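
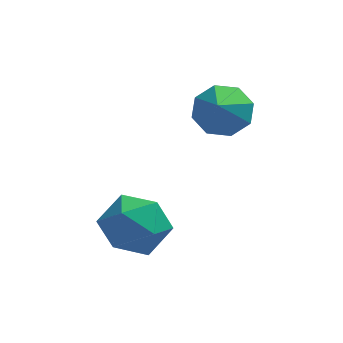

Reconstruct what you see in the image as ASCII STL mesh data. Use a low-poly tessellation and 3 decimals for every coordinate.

solid 
facet normal -0.206 0.956 0.208
outer loop
vertex -4.477 -0.081 -0.006
vertex -4.296 -0.289 1.128
vertex -3.41 0.05 0.448
endloop
endfacet
facet normal 0.079 0.893 -0.443
outer loop
vertex -4.477 -0.081 -0.006
vertex -3.41 0.05 0.448
vertex -3.542 -0.456 -0.595
endloop
endfacet
facet normal -0.336 0.456 -0.824
outer loop
vertex -4.477 -0.081 -0.006
vertex -3.542 -0.456 -0.595
vertex -4.51 -1.107 -0.56
endloop
endfacet
facet normal -0.878 0.249 -0.408
outer loop
vertex -4.477 -0.081 -0.006
vertex -4.51 -1.107 -0.56
vertex -4.976 -1.004 0.505
endloop
endfacet
facet normal -0.797 0.558 0.230
outer loop
vertex -4.477 -0.081 -0.006
vertex -4.976 -1.004 0.505
vertex -4.296 -0.289 1.128
endloop
endfacet
facet normal 0.720 0.584 -0.375
outer loop
vertex -3.542 -0.456 -0.595
vertex -3.41 0.05 0.448
vertex -2.784 -0.896 0.175
endloop
endfacet
facet normal 0.258 0.687 0.679
outer loop
vertex -3.41 0.05 0.448
vertex -4.296 -0.289 1.128
vertex -3.25 -0.793 1.24
endloop
endfacet
facet normal -0.699 0.044 0.713
outer loop
vertex -4.296 -0.289 1.128
vertex -4.976 -1.004 0.505
vertex -4.218 -1.444 1.275
endloop
endfacet
facet normal -0.830 -0.457 -0.319
outer loop
vertex -4.976 -1.004 0.505
vertex -4.51 -1.107 -0.56
vertex -4.35 -1.95 0.232
endloop
endfacet
facet normal 0.047 -0.123 -0.991
outer loop
vertex -4.51 -1.107 -0.56
vertex -3.542 -0.456 -0.595
vertex -3.464 -1.611 -0.448
endloop
endfacet
facet normal 0.878 -0.249 0.408
outer loop
vertex -3.283 -1.819 0.686
vertex -2.784 -0.896 0.175
vertex -3.25 -0.793 1.24
endloop
endfacet
facet normal 0.336 -0.456 0.824
outer loop
vertex -3.283 -1.819 0.686
vertex -3.25 -0.793 1.24
vertex -4.218 -1.444 1.275
endloop
endfacet
facet normal -0.079 -0.893 0.443
outer loop
vertex -3.283 -1.819 0.686
vertex -4.218 -1.444 1.275
vertex -4.35 -1.95 0.232
endloop
endfacet
facet normal 0.206 -0.956 -0.208
outer loop
vertex -3.283 -1.819 0.686
vertex -4.35 -1.95 0.232
vertex -3.464 -1.611 -0.448
endloop
endfacet
facet normal 0.797 -0.558 -0.230
outer loop
vertex -3.283 -1.819 0.686
vertex -3.464 -1.611 -0.448
vertex -2.784 -0.896 0.175
endloop
endfacet
facet normal 0.830 0.457 0.319
outer loop
vertex -3.25 -0.793 1.24
vertex -2.784 -0.896 0.175
vertex -3.41 0.05 0.448
endloop
endfacet
facet normal -0.047 0.123 0.991
outer loop
vertex -4.218 -1.444 1.275
vertex -3.25 -0.793 1.24
vertex -4.296 -0.289 1.128
endloop
endfacet
facet normal -0.720 -0.584 0.375
outer loop
vertex -4.35 -1.95 0.232
vertex -4.218 -1.444 1.275
vertex -4.976 -1.004 0.505
endloop
endfacet
facet normal -0.258 -0.687 -0.679
outer loop
vertex -3.464 -1.611 -0.448
vertex -4.35 -1.95 0.232
vertex -4.51 -1.107 -0.56
endloop
endfacet
facet normal 0.699 -0.044 -0.713
outer loop
vertex -2.784 -0.896 0.175
vertex -3.464 -1.611 -0.448
vertex -3.542 -0.456 -0.595
endloop
endfacet
facet normal 0.078 0.739 -0.669
outer loop
vertex -0.529 2.322 3.287
vertex -1.439 2.199 3.045
vertex -0.98 2.73 3.685
endloop
endfacet
facet normal 0.668 0.012 0.744
outer loop
vertex -0.529 2.322 3.287
vertex -0.98 2.73 3.685
vertex -1.581 0.861 4.255
endloop
endfacet
facet normal 0.078 0.739 -0.669
outer loop
vertex -0.98 2.73 3.685
vertex -1.439 2.199 3.045
vertex -1.7 2.827 3.708
endloop
endfacet
facet normal 0.067 0.271 0.960
outer loop
vertex -0.98 2.73 3.685
vertex -1.7 2.827 3.708
vertex -1.581 0.861 4.255
endloop
endfacet
facet normal 0.079 0.739 -0.669
outer loop
vertex -1.7 2.827 3.708
vertex -1.439 2.199 3.045
vertex -2.267 2.556 3.342
endloop
endfacet
facet normal -0.593 0.182 0.784
outer loop
vertex -1.7 2.827 3.708
vertex -2.267 2.556 3.342
vertex -1.581 0.861 4.255
endloop
endfacet
facet normal 0.079 0.739 -0.669
outer loop
vertex -2.267 2.556 3.342
vertex -1.439 2.199 3.045
vertex -2.349 2.076 2.802
endloop
endfacet
facet normal -0.926 -0.202 0.320
outer loop
vertex -2.267 2.556 3.342
vertex -2.349 2.076 2.802
vertex -1.581 0.861 4.255
endloop
endfacet
facet normal 0.079 0.739 -0.669
outer loop
vertex -2.349 2.076 2.802
vertex -1.439 2.199 3.045
vertex -1.898 1.668 2.404
endloop
endfacet
facet normal -0.736 -0.657 -0.160
outer loop
vertex -2.349 2.076 2.802
vertex -1.898 1.668 2.404
vertex -1.581 0.861 4.255
endloop
endfacet
facet normal 0.078 0.739 -0.669
outer loop
vertex -1.898 1.668 2.404
vertex -1.439 2.199 3.045
vertex -1.178 1.571 2.381
endloop
endfacet
facet normal -0.135 -0.917 -0.376
outer loop
vertex -1.898 1.668 2.404
vertex -1.178 1.571 2.381
vertex -1.581 0.861 4.255
endloop
endfacet
facet normal 0.078 0.739 -0.669
outer loop
vertex -1.178 1.571 2.381
vertex -1.439 2.199 3.045
vertex -0.611 1.842 2.747
endloop
endfacet
facet normal 0.525 -0.827 -0.201
outer loop
vertex -1.178 1.571 2.381
vertex -0.611 1.842 2.747
vertex -1.581 0.861 4.255
endloop
endfacet
facet normal 0.078 0.739 -0.669
outer loop
vertex -0.611 1.842 2.747
vertex -1.439 2.199 3.045
vertex -0.529 2.322 3.287
endloop
endfacet
facet normal 0.857 -0.443 0.263
outer loop
vertex -0.611 1.842 2.747
vertex -0.529 2.322 3.287
vertex -1.581 0.861 4.255
endloop
endfacet

endsolid


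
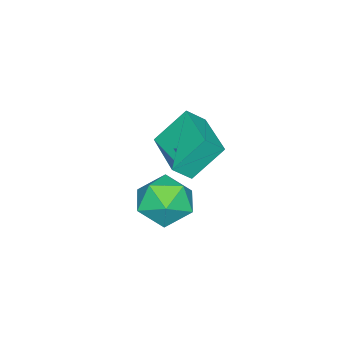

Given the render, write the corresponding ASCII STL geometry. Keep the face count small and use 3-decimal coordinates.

solid 
facet normal -0.499 0.455 0.738
outer loop
vertex -0.672 -3.108 0.763
vertex 0.48 -1.804 0.739
vertex -1.119 -2.723 0.223
endloop
endfacet
facet normal -0.662 -0.750 0.013
outer loop
vertex -0.4 -3.376 -0.839
vertex -0.672 -3.108 0.763
vertex -1.119 -2.723 0.223
endloop
endfacet
facet normal -0.499 0.453 0.739
outer loop
vertex -1.119 -2.723 0.223
vertex 0.48 -1.804 0.739
vertex 0.033 -1.418 0.2
endloop
endfacet
facet normal -0.559 0.482 -0.675
outer loop
vertex 0.033 -1.418 0.2
vertex -0.4 -3.376 -0.839
vertex -1.119 -2.723 0.223
endloop
endfacet
facet normal 0.559 -0.482 0.675
outer loop
vertex -0.672 -3.108 0.763
vertex 1.199 -2.457 -0.323
vertex 0.48 -1.804 0.739
endloop
endfacet
facet normal -0.662 -0.749 0.013
outer loop
vertex 0.047 -3.762 -0.3
vertex -0.672 -3.108 0.763
vertex -0.4 -3.376 -0.839
endloop
endfacet
facet normal 0.559 -0.482 0.675
outer loop
vertex 0.047 -3.762 -0.3
vertex 1.199 -2.457 -0.323
vertex -0.672 -3.108 0.763
endloop
endfacet
facet normal 0.662 0.749 -0.012
outer loop
vertex 0.48 -1.804 0.739
vertex 1.199 -2.457 -0.323
vertex 0.033 -1.418 0.2
endloop
endfacet
facet normal -0.559 0.482 -0.675
outer loop
vertex 0.752 -2.072 -0.863
vertex -0.4 -3.376 -0.839
vertex 0.033 -1.418 0.2
endloop
endfacet
facet normal 0.662 0.750 -0.013
outer loop
vertex 0.033 -1.418 0.2
vertex 1.199 -2.457 -0.323
vertex 0.752 -2.072 -0.863
endloop
endfacet
facet normal 0.498 -0.454 -0.739
outer loop
vertex 0.752 -2.072 -0.863
vertex 0.047 -3.762 -0.3
vertex -0.4 -3.376 -0.839
endloop
endfacet
facet normal 0.500 -0.454 -0.738
outer loop
vertex 1.199 -2.457 -0.323
vertex 0.047 -3.762 -0.3
vertex 0.752 -2.072 -0.863
endloop
endfacet
facet normal -0.974 -0.184 0.131
outer loop
vertex 1.993 -1.339 -0.205
vertex 2.102 -2.179 -0.576
vertex 2.202 -2.06 0.336
endloop
endfacet
facet normal -0.730 0.262 0.631
outer loop
vertex 1.993 -1.339 -0.205
vertex 2.202 -2.06 0.336
vertex 2.615 -1.243 0.474
endloop
endfacet
facet normal -0.460 0.834 0.304
outer loop
vertex 1.993 -1.339 -0.205
vertex 2.615 -1.243 0.474
vertex 2.769 -0.857 -0.353
endloop
endfacet
facet normal -0.537 0.742 -0.400
outer loop
vertex 1.993 -1.339 -0.205
vertex 2.769 -0.857 -0.353
vertex 2.452 -1.436 -1.002
endloop
endfacet
facet normal -0.855 0.113 -0.506
outer loop
vertex 1.993 -1.339 -0.205
vertex 2.452 -1.436 -1.002
vertex 2.102 -2.179 -0.576
endloop
endfacet
facet normal -0.198 -0.065 0.978
outer loop
vertex 2.615 -1.243 0.474
vertex 2.202 -2.06 0.336
vertex 3.108 -2.024 0.522
endloop
endfacet
facet normal -0.594 -0.787 0.168
outer loop
vertex 2.202 -2.06 0.336
vertex 2.102 -2.179 -0.576
vertex 2.791 -2.603 -0.127
endloop
endfacet
facet normal -0.401 -0.306 -0.863
outer loop
vertex 2.102 -2.179 -0.576
vertex 2.452 -1.436 -1.002
vertex 2.945 -2.217 -0.954
endloop
endfacet
facet normal 0.114 0.713 -0.692
outer loop
vertex 2.452 -1.436 -1.002
vertex 2.769 -0.857 -0.353
vertex 3.358 -1.4 -0.816
endloop
endfacet
facet normal 0.239 0.862 0.447
outer loop
vertex 2.769 -0.857 -0.353
vertex 2.615 -1.243 0.474
vertex 3.458 -1.281 0.096
endloop
endfacet
facet normal 0.537 -0.742 0.400
outer loop
vertex 3.567 -2.121 -0.275
vertex 3.108 -2.024 0.522
vertex 2.791 -2.603 -0.127
endloop
endfacet
facet normal 0.460 -0.834 -0.304
outer loop
vertex 3.567 -2.121 -0.275
vertex 2.791 -2.603 -0.127
vertex 2.945 -2.217 -0.954
endloop
endfacet
facet normal 0.730 -0.262 -0.631
outer loop
vertex 3.567 -2.121 -0.275
vertex 2.945 -2.217 -0.954
vertex 3.358 -1.4 -0.816
endloop
endfacet
facet normal 0.974 0.184 -0.131
outer loop
vertex 3.567 -2.121 -0.275
vertex 3.358 -1.4 -0.816
vertex 3.458 -1.281 0.096
endloop
endfacet
facet normal 0.855 -0.113 0.506
outer loop
vertex 3.567 -2.121 -0.275
vertex 3.458 -1.281 0.096
vertex 3.108 -2.024 0.522
endloop
endfacet
facet normal -0.114 -0.713 0.692
outer loop
vertex 2.791 -2.603 -0.127
vertex 3.108 -2.024 0.522
vertex 2.202 -2.06 0.336
endloop
endfacet
facet normal -0.239 -0.862 -0.447
outer loop
vertex 2.945 -2.217 -0.954
vertex 2.791 -2.603 -0.127
vertex 2.102 -2.179 -0.576
endloop
endfacet
facet normal 0.198 0.065 -0.978
outer loop
vertex 3.358 -1.4 -0.816
vertex 2.945 -2.217 -0.954
vertex 2.452 -1.436 -1.002
endloop
endfacet
facet normal 0.594 0.787 -0.168
outer loop
vertex 3.458 -1.281 0.096
vertex 3.358 -1.4 -0.816
vertex 2.769 -0.857 -0.353
endloop
endfacet
facet normal 0.401 0.306 0.863
outer loop
vertex 3.108 -2.024 0.522
vertex 3.458 -1.281 0.096
vertex 2.615 -1.243 0.474
endloop
endfacet

endsolid


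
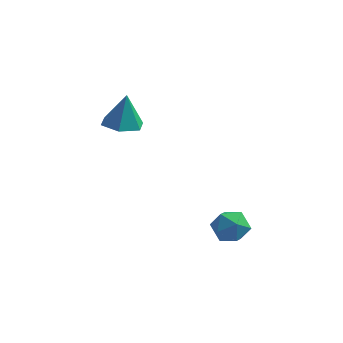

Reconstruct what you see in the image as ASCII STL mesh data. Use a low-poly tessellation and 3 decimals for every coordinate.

solid 
facet normal -0.083 -0.199 -0.977
outer loop
vertex -3.039 3.076 1.725
vertex -3.809 2.514 1.905
vertex -3.93 3.459 1.723
endloop
endfacet
facet normal 0.382 0.891 0.247
outer loop
vertex -3.039 3.076 1.725
vertex -3.93 3.459 1.723
vertex -3.671 2.846 3.535
endloop
endfacet
facet normal -0.082 -0.199 -0.977
outer loop
vertex -3.93 3.459 1.723
vertex -3.809 2.514 1.905
vertex -4.7 2.898 1.902
endloop
endfacet
facet normal -0.501 0.796 0.341
outer loop
vertex -3.93 3.459 1.723
vertex -4.7 2.898 1.902
vertex -3.671 2.846 3.535
endloop
endfacet
facet normal -0.082 -0.199 -0.977
outer loop
vertex -4.7 2.898 1.902
vertex -3.809 2.514 1.905
vertex -4.579 1.953 2.084
endloop
endfacet
facet normal -0.846 -0.006 0.533
outer loop
vertex -4.7 2.898 1.902
vertex -4.579 1.953 2.084
vertex -3.671 2.846 3.535
endloop
endfacet
facet normal -0.082 -0.199 -0.977
outer loop
vertex -4.579 1.953 2.084
vertex -3.809 2.514 1.905
vertex -3.688 1.569 2.087
endloop
endfacet
facet normal -0.309 -0.712 0.631
outer loop
vertex -4.579 1.953 2.084
vertex -3.688 1.569 2.087
vertex -3.671 2.846 3.535
endloop
endfacet
facet normal -0.083 -0.199 -0.977
outer loop
vertex -3.688 1.569 2.087
vertex -3.809 2.514 1.905
vertex -2.918 2.131 1.907
endloop
endfacet
facet normal 0.576 -0.617 0.537
outer loop
vertex -3.688 1.569 2.087
vertex -2.918 2.131 1.907
vertex -3.671 2.846 3.535
endloop
endfacet
facet normal -0.083 -0.199 -0.977
outer loop
vertex -2.918 2.131 1.907
vertex -3.809 2.514 1.905
vertex -3.039 3.076 1.725
endloop
endfacet
facet normal 0.920 0.184 0.345
outer loop
vertex -2.918 2.131 1.907
vertex -3.039 3.076 1.725
vertex -3.671 2.846 3.535
endloop
endfacet
facet normal -0.818 0.302 0.490
outer loop
vertex 1.067 0.919 -1.765
vertex 0.601 0.191 -2.094
vertex 1.057 0.124 -1.292
endloop
endfacet
facet normal -0.225 0.500 0.836
outer loop
vertex 1.067 0.919 -1.765
vertex 1.057 0.124 -1.292
vertex 1.843 0.607 -1.369
endloop
endfacet
facet normal 0.163 0.905 0.394
outer loop
vertex 1.067 0.919 -1.765
vertex 1.843 0.607 -1.369
vertex 1.872 0.972 -2.219
endloop
endfacet
facet normal -0.189 0.956 -0.224
outer loop
vertex 1.067 0.919 -1.765
vertex 1.872 0.972 -2.219
vertex 1.104 0.715 -2.667
endloop
endfacet
facet normal -0.795 0.583 -0.165
outer loop
vertex 1.067 0.919 -1.765
vertex 1.104 0.715 -2.667
vertex 0.601 0.191 -2.094
endloop
endfacet
facet normal 0.150 -0.088 0.985
outer loop
vertex 1.843 0.607 -1.369
vertex 1.057 0.124 -1.292
vertex 1.856 -0.315 -1.453
endloop
endfacet
facet normal -0.808 -0.408 0.425
outer loop
vertex 1.057 0.124 -1.292
vertex 0.601 0.191 -2.094
vertex 1.088 -0.572 -1.901
endloop
endfacet
facet normal -0.772 0.047 -0.634
outer loop
vertex 0.601 0.191 -2.094
vertex 1.104 0.715 -2.667
vertex 1.117 -0.207 -2.751
endloop
endfacet
facet normal 0.209 0.649 -0.731
outer loop
vertex 1.104 0.715 -2.667
vertex 1.872 0.972 -2.219
vertex 1.903 0.276 -2.828
endloop
endfacet
facet normal 0.779 0.566 0.269
outer loop
vertex 1.872 0.972 -2.219
vertex 1.843 0.607 -1.369
vertex 2.359 0.209 -2.026
endloop
endfacet
facet normal 0.189 -0.956 0.224
outer loop
vertex 1.893 -0.519 -2.355
vertex 1.856 -0.315 -1.453
vertex 1.088 -0.572 -1.901
endloop
endfacet
facet normal -0.163 -0.905 -0.394
outer loop
vertex 1.893 -0.519 -2.355
vertex 1.088 -0.572 -1.901
vertex 1.117 -0.207 -2.751
endloop
endfacet
facet normal 0.225 -0.500 -0.836
outer loop
vertex 1.893 -0.519 -2.355
vertex 1.117 -0.207 -2.751
vertex 1.903 0.276 -2.828
endloop
endfacet
facet normal 0.818 -0.302 -0.490
outer loop
vertex 1.893 -0.519 -2.355
vertex 1.903 0.276 -2.828
vertex 2.359 0.209 -2.026
endloop
endfacet
facet normal 0.795 -0.583 0.165
outer loop
vertex 1.893 -0.519 -2.355
vertex 2.359 0.209 -2.026
vertex 1.856 -0.315 -1.453
endloop
endfacet
facet normal -0.209 -0.649 0.731
outer loop
vertex 1.088 -0.572 -1.901
vertex 1.856 -0.315 -1.453
vertex 1.057 0.124 -1.292
endloop
endfacet
facet normal -0.779 -0.566 -0.269
outer loop
vertex 1.117 -0.207 -2.751
vertex 1.088 -0.572 -1.901
vertex 0.601 0.191 -2.094
endloop
endfacet
facet normal -0.150 0.088 -0.985
outer loop
vertex 1.903 0.276 -2.828
vertex 1.117 -0.207 -2.751
vertex 1.104 0.715 -2.667
endloop
endfacet
facet normal 0.808 0.408 -0.425
outer loop
vertex 2.359 0.209 -2.026
vertex 1.903 0.276 -2.828
vertex 1.872 0.972 -2.219
endloop
endfacet
facet normal 0.772 -0.047 0.634
outer loop
vertex 1.856 -0.315 -1.453
vertex 2.359 0.209 -2.026
vertex 1.843 0.607 -1.369
endloop
endfacet

endsolid


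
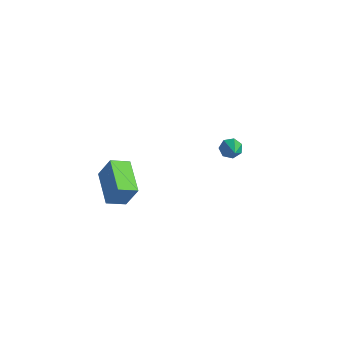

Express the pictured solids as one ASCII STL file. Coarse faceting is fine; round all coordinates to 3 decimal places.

solid 
facet normal -0.780 0.299 -0.550
outer loop
vertex 3.051 3.599 -0.254
vertex 2.681 3.657 0.302
vertex 3.066 4.119 0.007
endloop
endfacet
facet normal 0.830 0.231 -0.507
outer loop
vertex 3.051 3.599 -0.254
vertex 3.066 4.119 0.007
vertex 4.179 3.083 1.358
endloop
endfacet
facet normal -0.780 0.299 -0.550
outer loop
vertex 3.066 4.119 0.007
vertex 2.681 3.657 0.302
vertex 2.791 4.29 0.49
endloop
endfacet
facet normal 0.625 0.777 0.081
outer loop
vertex 3.066 4.119 0.007
vertex 2.791 4.29 0.49
vertex 4.179 3.083 1.358
endloop
endfacet
facet normal -0.780 0.299 -0.550
outer loop
vertex 2.791 4.29 0.49
vertex 2.681 3.657 0.302
vertex 2.433 3.984 0.831
endloop
endfacet
facet normal 0.125 0.670 0.732
outer loop
vertex 2.791 4.29 0.49
vertex 2.433 3.984 0.831
vertex 4.179 3.083 1.358
endloop
endfacet
facet normal -0.780 0.298 -0.550
outer loop
vertex 2.433 3.984 0.831
vertex 2.681 3.657 0.302
vertex 2.262 3.432 0.774
endloop
endfacet
facet normal -0.293 -0.008 0.956
outer loop
vertex 2.433 3.984 0.831
vertex 2.262 3.432 0.774
vertex 4.179 3.083 1.358
endloop
endfacet
facet normal -0.780 0.298 -0.551
outer loop
vertex 2.262 3.432 0.774
vertex 2.681 3.657 0.302
vertex 2.407 3.048 0.361
endloop
endfacet
facet normal -0.314 -0.748 0.585
outer loop
vertex 2.262 3.432 0.774
vertex 2.407 3.048 0.361
vertex 4.179 3.083 1.358
endloop
endfacet
facet normal -0.780 0.298 -0.550
outer loop
vertex 2.407 3.048 0.361
vertex 2.681 3.657 0.302
vertex 2.758 3.123 -0.096
endloop
endfacet
facet normal 0.078 -0.992 -0.103
outer loop
vertex 2.407 3.048 0.361
vertex 2.758 3.123 -0.096
vertex 4.179 3.083 1.358
endloop
endfacet
facet normal -0.780 0.298 -0.550
outer loop
vertex 2.758 3.123 -0.096
vertex 2.681 3.657 0.302
vertex 3.051 3.599 -0.254
endloop
endfacet
facet normal 0.587 -0.556 -0.589
outer loop
vertex 2.758 3.123 -0.096
vertex 3.051 3.599 -0.254
vertex 4.179 3.083 1.358
endloop
endfacet
facet normal -0.939 0.239 0.248
outer loop
vertex 2.793 -3.647 2.505
vertex 2.952 -2.564 2.065
vertex 2.299 -4.141 1.11
endloop
endfacet
facet normal -0.135 -0.918 0.373
outer loop
vertex 4.328 -4.656 0.575
vertex 2.793 -3.647 2.505
vertex 2.299 -4.141 1.11
endloop
endfacet
facet normal -0.939 0.239 0.247
outer loop
vertex 2.299 -4.141 1.11
vertex 2.952 -2.564 2.065
vertex 2.459 -3.058 0.67
endloop
endfacet
facet normal -0.316 -0.317 -0.894
outer loop
vertex 2.459 -3.058 0.67
vertex 4.328 -4.656 0.575
vertex 2.299 -4.141 1.11
endloop
endfacet
facet normal 0.316 0.317 0.894
outer loop
vertex 2.793 -3.647 2.505
vertex 4.981 -3.079 1.53
vertex 2.952 -2.564 2.065
endloop
endfacet
facet normal -0.135 -0.918 0.373
outer loop
vertex 4.821 -4.162 1.97
vertex 2.793 -3.647 2.505
vertex 4.328 -4.656 0.575
endloop
endfacet
facet normal 0.316 0.317 0.894
outer loop
vertex 4.821 -4.162 1.97
vertex 4.981 -3.079 1.53
vertex 2.793 -3.647 2.505
endloop
endfacet
facet normal 0.135 0.918 -0.373
outer loop
vertex 2.952 -2.564 2.065
vertex 4.981 -3.079 1.53
vertex 2.459 -3.058 0.67
endloop
endfacet
facet normal -0.316 -0.317 -0.894
outer loop
vertex 4.487 -3.573 0.135
vertex 4.328 -4.656 0.575
vertex 2.459 -3.058 0.67
endloop
endfacet
facet normal 0.135 0.918 -0.373
outer loop
vertex 2.459 -3.058 0.67
vertex 4.981 -3.079 1.53
vertex 4.487 -3.573 0.135
endloop
endfacet
facet normal 0.939 -0.238 -0.247
outer loop
vertex 4.487 -3.573 0.135
vertex 4.821 -4.162 1.97
vertex 4.328 -4.656 0.575
endloop
endfacet
facet normal 0.939 -0.239 -0.248
outer loop
vertex 4.981 -3.079 1.53
vertex 4.821 -4.162 1.97
vertex 4.487 -3.573 0.135
endloop
endfacet

endsolid


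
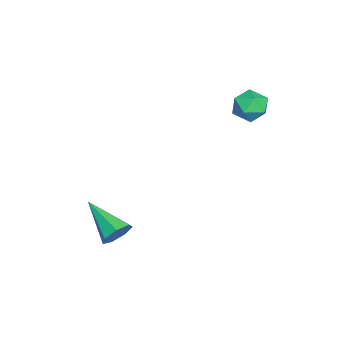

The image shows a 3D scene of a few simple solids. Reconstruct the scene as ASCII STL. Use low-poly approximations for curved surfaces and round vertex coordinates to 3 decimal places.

solid 
facet normal 0.007 -0.259 0.966
outer loop
vertex 0.429 0.891 4.149
vertex -0.278 0.627 4.083
vertex 0.311 0.168 3.956
endloop
endfacet
facet normal 0.664 -0.292 0.689
outer loop
vertex 0.429 0.891 4.149
vertex 0.311 0.168 3.956
vertex 0.85 0.57 3.607
endloop
endfacet
facet normal 0.829 0.354 0.434
outer loop
vertex 0.429 0.891 4.149
vertex 0.85 0.57 3.607
vertex 0.594 1.277 3.519
endloop
endfacet
facet normal 0.273 0.787 0.554
outer loop
vertex 0.429 0.891 4.149
vertex 0.594 1.277 3.519
vertex -0.103 1.312 3.813
endloop
endfacet
facet normal -0.235 0.408 0.882
outer loop
vertex 0.429 0.891 4.149
vertex -0.103 1.312 3.813
vertex -0.278 0.627 4.083
endloop
endfacet
facet normal 0.648 -0.748 0.140
outer loop
vertex 0.85 0.57 3.607
vertex 0.311 0.168 3.956
vertex 0.403 0.108 3.207
endloop
endfacet
facet normal -0.414 -0.694 0.589
outer loop
vertex 0.311 0.168 3.956
vertex -0.278 0.627 4.083
vertex -0.294 0.143 3.501
endloop
endfacet
facet normal -0.804 0.384 0.454
outer loop
vertex -0.278 0.627 4.083
vertex -0.103 1.312 3.813
vertex -0.55 0.85 3.413
endloop
endfacet
facet normal 0.017 0.997 -0.078
outer loop
vertex -0.103 1.312 3.813
vertex 0.594 1.277 3.519
vertex -0.011 1.252 3.064
endloop
endfacet
facet normal 0.915 0.297 -0.272
outer loop
vertex 0.594 1.277 3.519
vertex 0.85 0.57 3.607
vertex 0.578 0.793 2.937
endloop
endfacet
facet normal -0.273 -0.787 -0.554
outer loop
vertex -0.129 0.529 2.871
vertex 0.403 0.108 3.207
vertex -0.294 0.143 3.501
endloop
endfacet
facet normal -0.829 -0.354 -0.434
outer loop
vertex -0.129 0.529 2.871
vertex -0.294 0.143 3.501
vertex -0.55 0.85 3.413
endloop
endfacet
facet normal -0.664 0.292 -0.689
outer loop
vertex -0.129 0.529 2.871
vertex -0.55 0.85 3.413
vertex -0.011 1.252 3.064
endloop
endfacet
facet normal -0.007 0.259 -0.966
outer loop
vertex -0.129 0.529 2.871
vertex -0.011 1.252 3.064
vertex 0.578 0.793 2.937
endloop
endfacet
facet normal 0.235 -0.408 -0.882
outer loop
vertex -0.129 0.529 2.871
vertex 0.578 0.793 2.937
vertex 0.403 0.108 3.207
endloop
endfacet
facet normal -0.017 -0.997 0.078
outer loop
vertex -0.294 0.143 3.501
vertex 0.403 0.108 3.207
vertex 0.311 0.168 3.956
endloop
endfacet
facet normal -0.915 -0.297 0.272
outer loop
vertex -0.55 0.85 3.413
vertex -0.294 0.143 3.501
vertex -0.278 0.627 4.083
endloop
endfacet
facet normal -0.648 0.748 -0.140
outer loop
vertex -0.011 1.252 3.064
vertex -0.55 0.85 3.413
vertex -0.103 1.312 3.813
endloop
endfacet
facet normal 0.414 0.694 -0.589
outer loop
vertex 0.578 0.793 2.937
vertex -0.011 1.252 3.064
vertex 0.594 1.277 3.519
endloop
endfacet
facet normal 0.804 -0.384 -0.454
outer loop
vertex 0.403 0.108 3.207
vertex 0.578 0.793 2.937
vertex 0.85 0.57 3.607
endloop
endfacet
facet normal 0.560 0.688 -0.463
outer loop
vertex 4.552 -3.83 -1.193
vertex 4.264 -3.362 -0.846
vertex 4.8 -3.702 -0.703
endloop
endfacet
facet normal 0.494 -0.869 -0.023
outer loop
vertex 4.552 -3.83 -1.193
vertex 4.8 -3.702 -0.703
vertex 3.256 -4.598 -0.014
endloop
endfacet
facet normal 0.559 0.687 -0.464
outer loop
vertex 4.8 -3.702 -0.703
vertex 4.264 -3.362 -0.846
vertex 4.644 -3.317 -0.321
endloop
endfacet
facet normal 0.569 -0.452 0.687
outer loop
vertex 4.8 -3.702 -0.703
vertex 4.644 -3.317 -0.321
vertex 3.256 -4.598 -0.014
endloop
endfacet
facet normal 0.560 0.686 -0.464
outer loop
vertex 4.644 -3.317 -0.321
vertex 4.264 -3.362 -0.846
vertex 4.203 -2.966 -0.334
endloop
endfacet
facet normal 0.085 0.144 0.986
outer loop
vertex 4.644 -3.317 -0.321
vertex 4.203 -2.966 -0.334
vertex 3.256 -4.598 -0.014
endloop
endfacet
facet normal 0.561 0.686 -0.464
outer loop
vertex 4.203 -2.966 -0.334
vertex 4.264 -3.362 -0.846
vertex 3.808 -2.913 -0.733
endloop
endfacet
facet normal -0.594 0.472 0.651
outer loop
vertex 4.203 -2.966 -0.334
vertex 3.808 -2.913 -0.733
vertex 3.256 -4.598 -0.014
endloop
endfacet
facet normal 0.561 0.686 -0.462
outer loop
vertex 3.808 -2.913 -0.733
vertex 4.264 -3.362 -0.846
vertex 3.757 -3.198 -1.218
endloop
endfacet
facet normal -0.956 0.285 -0.067
outer loop
vertex 3.808 -2.913 -0.733
vertex 3.757 -3.198 -1.218
vertex 3.256 -4.598 -0.014
endloop
endfacet
facet normal 0.561 0.686 -0.462
outer loop
vertex 3.757 -3.198 -1.218
vertex 4.264 -3.362 -0.846
vertex 4.088 -3.606 -1.422
endloop
endfacet
facet normal -0.728 -0.278 -0.626
outer loop
vertex 3.757 -3.198 -1.218
vertex 4.088 -3.606 -1.422
vertex 3.256 -4.598 -0.014
endloop
endfacet
facet normal 0.560 0.687 -0.462
outer loop
vertex 4.088 -3.606 -1.422
vertex 4.264 -3.362 -0.846
vertex 4.552 -3.83 -1.193
endloop
endfacet
facet normal -0.083 -0.791 -0.606
outer loop
vertex 4.088 -3.606 -1.422
vertex 4.552 -3.83 -1.193
vertex 3.256 -4.598 -0.014
endloop
endfacet

endsolid


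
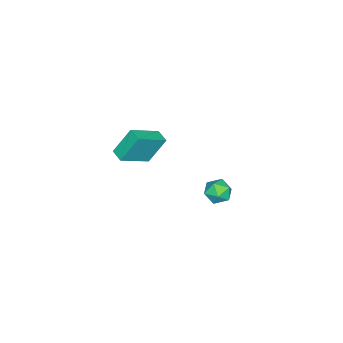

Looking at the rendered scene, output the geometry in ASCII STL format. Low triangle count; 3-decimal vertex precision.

solid 
facet normal -0.763 0.411 -0.499
outer loop
vertex -3.902 -2.232 -3.135
vertex -3.446 -1.552 -3.272
vertex -3.277 -2.964 -4.692
endloop
endfacet
facet normal -0.550 -0.819 0.164
outer loop
vertex -1.714 -3.808 -3.668
vertex -3.902 -2.232 -3.135
vertex -3.277 -2.964 -4.692
endloop
endfacet
facet normal -0.762 0.411 -0.500
outer loop
vertex -3.277 -2.964 -4.692
vertex -3.446 -1.552 -3.272
vertex -2.821 -2.284 -4.828
endloop
endfacet
facet normal 0.342 -0.399 -0.851
outer loop
vertex -2.821 -2.284 -4.828
vertex -1.714 -3.808 -3.668
vertex -3.277 -2.964 -4.692
endloop
endfacet
facet normal -0.341 0.400 0.851
outer loop
vertex -3.902 -2.232 -3.135
vertex -1.883 -2.396 -2.248
vertex -3.446 -1.552 -3.272
endloop
endfacet
facet normal -0.550 -0.819 0.164
outer loop
vertex -2.339 -3.076 -2.112
vertex -3.902 -2.232 -3.135
vertex -1.714 -3.808 -3.668
endloop
endfacet
facet normal -0.341 0.399 0.851
outer loop
vertex -2.339 -3.076 -2.112
vertex -1.883 -2.396 -2.248
vertex -3.902 -2.232 -3.135
endloop
endfacet
facet normal 0.550 0.819 -0.164
outer loop
vertex -3.446 -1.552 -3.272
vertex -1.883 -2.396 -2.248
vertex -2.821 -2.284 -4.828
endloop
endfacet
facet normal 0.341 -0.400 -0.851
outer loop
vertex -1.258 -3.128 -3.805
vertex -1.714 -3.808 -3.668
vertex -2.821 -2.284 -4.828
endloop
endfacet
facet normal 0.550 0.819 -0.164
outer loop
vertex -2.821 -2.284 -4.828
vertex -1.883 -2.396 -2.248
vertex -1.258 -3.128 -3.805
endloop
endfacet
facet normal 0.763 -0.411 0.500
outer loop
vertex -1.258 -3.128 -3.805
vertex -2.339 -3.076 -2.112
vertex -1.714 -3.808 -3.668
endloop
endfacet
facet normal 0.762 -0.411 0.499
outer loop
vertex -1.883 -2.396 -2.248
vertex -2.339 -3.076 -2.112
vertex -1.258 -3.128 -3.805
endloop
endfacet
facet normal -0.669 0.565 0.483
outer loop
vertex 1.616 4.467 -0.56
vertex 1.623 3.966 0.036
vertex 2.12 4.565 0.024
endloop
endfacet
facet normal -0.255 0.965 0.059
outer loop
vertex 1.616 4.467 -0.56
vertex 2.12 4.565 0.024
vertex 2.352 4.671 -0.711
endloop
endfacet
facet normal -0.325 0.723 -0.609
outer loop
vertex 1.616 4.467 -0.56
vertex 2.352 4.671 -0.711
vertex 1.997 4.138 -1.154
endloop
endfacet
facet normal -0.782 0.174 -0.598
outer loop
vertex 1.616 4.467 -0.56
vertex 1.997 4.138 -1.154
vertex 1.547 3.703 -0.692
endloop
endfacet
facet normal -0.994 0.077 0.076
outer loop
vertex 1.616 4.467 -0.56
vertex 1.547 3.703 -0.692
vertex 1.623 3.966 0.036
endloop
endfacet
facet normal 0.423 0.869 0.259
outer loop
vertex 2.352 4.671 -0.711
vertex 2.12 4.565 0.024
vertex 2.813 4.297 -0.208
endloop
endfacet
facet normal -0.246 0.223 0.943
outer loop
vertex 2.12 4.565 0.024
vertex 1.623 3.966 0.036
vertex 2.363 3.862 0.254
endloop
endfacet
facet normal -0.772 -0.568 0.286
outer loop
vertex 1.623 3.966 0.036
vertex 1.547 3.703 -0.692
vertex 2.008 3.329 -0.189
endloop
endfacet
facet normal -0.428 -0.411 -0.805
outer loop
vertex 1.547 3.703 -0.692
vertex 1.997 4.138 -1.154
vertex 2.24 3.435 -0.924
endloop
endfacet
facet normal 0.309 0.477 -0.822
outer loop
vertex 1.997 4.138 -1.154
vertex 2.352 4.671 -0.711
vertex 2.737 4.034 -0.936
endloop
endfacet
facet normal 0.782 -0.174 0.598
outer loop
vertex 2.744 3.533 -0.34
vertex 2.813 4.297 -0.208
vertex 2.363 3.862 0.254
endloop
endfacet
facet normal 0.325 -0.723 0.609
outer loop
vertex 2.744 3.533 -0.34
vertex 2.363 3.862 0.254
vertex 2.008 3.329 -0.189
endloop
endfacet
facet normal 0.255 -0.965 -0.059
outer loop
vertex 2.744 3.533 -0.34
vertex 2.008 3.329 -0.189
vertex 2.24 3.435 -0.924
endloop
endfacet
facet normal 0.669 -0.565 -0.483
outer loop
vertex 2.744 3.533 -0.34
vertex 2.24 3.435 -0.924
vertex 2.737 4.034 -0.936
endloop
endfacet
facet normal 0.994 -0.077 -0.076
outer loop
vertex 2.744 3.533 -0.34
vertex 2.737 4.034 -0.936
vertex 2.813 4.297 -0.208
endloop
endfacet
facet normal 0.428 0.411 0.805
outer loop
vertex 2.363 3.862 0.254
vertex 2.813 4.297 -0.208
vertex 2.12 4.565 0.024
endloop
endfacet
facet normal -0.309 -0.477 0.822
outer loop
vertex 2.008 3.329 -0.189
vertex 2.363 3.862 0.254
vertex 1.623 3.966 0.036
endloop
endfacet
facet normal -0.423 -0.869 -0.259
outer loop
vertex 2.24 3.435 -0.924
vertex 2.008 3.329 -0.189
vertex 1.547 3.703 -0.692
endloop
endfacet
facet normal 0.246 -0.223 -0.943
outer loop
vertex 2.737 4.034 -0.936
vertex 2.24 3.435 -0.924
vertex 1.997 4.138 -1.154
endloop
endfacet
facet normal 0.772 0.568 -0.286
outer loop
vertex 2.813 4.297 -0.208
vertex 2.737 4.034 -0.936
vertex 2.352 4.671 -0.711
endloop
endfacet

endsolid


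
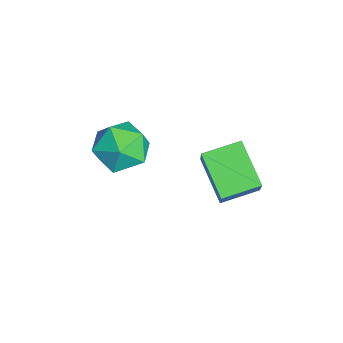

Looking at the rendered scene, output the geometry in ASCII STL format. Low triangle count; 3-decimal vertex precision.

solid 
facet normal -0.774 -0.326 0.543
outer loop
vertex -1.237 -1.025 2.308
vertex -1.634 0.44 2.622
vertex -2.366 -0.99 0.719
endloop
endfacet
facet normal 0.256 -0.945 -0.203
outer loop
vertex -0.826 -0.34 -0.362
vertex -1.237 -1.025 2.308
vertex -2.366 -0.99 0.719
endloop
endfacet
facet normal -0.774 -0.326 0.543
outer loop
vertex -2.366 -0.99 0.719
vertex -1.634 0.44 2.622
vertex -2.763 0.475 1.033
endloop
endfacet
facet normal -0.579 0.018 -0.815
outer loop
vertex -2.763 0.475 1.033
vertex -0.826 -0.34 -0.362
vertex -2.366 -0.99 0.719
endloop
endfacet
facet normal 0.579 -0.018 0.815
outer loop
vertex -1.237 -1.025 2.308
vertex -0.094 1.09 1.541
vertex -1.634 0.44 2.622
endloop
endfacet
facet normal 0.256 -0.945 -0.203
outer loop
vertex 0.303 -0.375 1.227
vertex -1.237 -1.025 2.308
vertex -0.826 -0.34 -0.362
endloop
endfacet
facet normal 0.579 -0.018 0.815
outer loop
vertex 0.303 -0.375 1.227
vertex -0.094 1.09 1.541
vertex -1.237 -1.025 2.308
endloop
endfacet
facet normal -0.256 0.945 0.203
outer loop
vertex -1.634 0.44 2.622
vertex -0.094 1.09 1.541
vertex -2.763 0.475 1.033
endloop
endfacet
facet normal -0.579 0.018 -0.815
outer loop
vertex -1.223 1.125 -0.048
vertex -0.826 -0.34 -0.362
vertex -2.763 0.475 1.033
endloop
endfacet
facet normal -0.256 0.945 0.203
outer loop
vertex -2.763 0.475 1.033
vertex -0.094 1.09 1.541
vertex -1.223 1.125 -0.048
endloop
endfacet
facet normal 0.774 0.326 -0.543
outer loop
vertex -1.223 1.125 -0.048
vertex 0.303 -0.375 1.227
vertex -0.826 -0.34 -0.362
endloop
endfacet
facet normal 0.774 0.326 -0.543
outer loop
vertex -0.094 1.09 1.541
vertex 0.303 -0.375 1.227
vertex -1.223 1.125 -0.048
endloop
endfacet
facet normal -0.399 0.258 0.880
outer loop
vertex -2.419 -3.094 2.322
vertex -3.481 -3.594 1.987
vertex -2.644 -4.268 2.564
endloop
endfacet
facet normal 0.301 0.137 0.944
outer loop
vertex -2.419 -3.094 2.322
vertex -2.644 -4.268 2.564
vertex -1.544 -3.928 2.164
endloop
endfacet
facet normal 0.643 0.580 0.500
outer loop
vertex -2.419 -3.094 2.322
vertex -1.544 -3.928 2.164
vertex -1.699 -3.044 1.339
endloop
endfacet
facet normal 0.154 0.975 0.162
outer loop
vertex -2.419 -3.094 2.322
vertex -1.699 -3.044 1.339
vertex -2.897 -2.837 1.229
endloop
endfacet
facet normal -0.490 0.776 0.397
outer loop
vertex -2.419 -3.094 2.322
vertex -2.897 -2.837 1.229
vertex -3.481 -3.594 1.987
endloop
endfacet
facet normal 0.430 -0.531 0.730
outer loop
vertex -1.544 -3.928 2.164
vertex -2.644 -4.268 2.564
vertex -2.063 -4.943 1.731
endloop
endfacet
facet normal -0.703 -0.336 0.627
outer loop
vertex -2.644 -4.268 2.564
vertex -3.481 -3.594 1.987
vertex -3.261 -4.736 1.621
endloop
endfacet
facet normal -0.851 0.501 -0.155
outer loop
vertex -3.481 -3.594 1.987
vertex -2.897 -2.837 1.229
vertex -3.416 -3.852 0.796
endloop
endfacet
facet normal 0.191 0.824 -0.534
outer loop
vertex -2.897 -2.837 1.229
vertex -1.699 -3.044 1.339
vertex -2.316 -3.512 0.396
endloop
endfacet
facet normal 0.983 0.185 0.014
outer loop
vertex -1.699 -3.044 1.339
vertex -1.544 -3.928 2.164
vertex -1.479 -4.186 0.973
endloop
endfacet
facet normal -0.154 -0.975 -0.162
outer loop
vertex -2.541 -4.686 0.638
vertex -2.063 -4.943 1.731
vertex -3.261 -4.736 1.621
endloop
endfacet
facet normal -0.643 -0.580 -0.500
outer loop
vertex -2.541 -4.686 0.638
vertex -3.261 -4.736 1.621
vertex -3.416 -3.852 0.796
endloop
endfacet
facet normal -0.301 -0.137 -0.944
outer loop
vertex -2.541 -4.686 0.638
vertex -3.416 -3.852 0.796
vertex -2.316 -3.512 0.396
endloop
endfacet
facet normal 0.399 -0.258 -0.880
outer loop
vertex -2.541 -4.686 0.638
vertex -2.316 -3.512 0.396
vertex -1.479 -4.186 0.973
endloop
endfacet
facet normal 0.490 -0.776 -0.397
outer loop
vertex -2.541 -4.686 0.638
vertex -1.479 -4.186 0.973
vertex -2.063 -4.943 1.731
endloop
endfacet
facet normal -0.191 -0.824 0.534
outer loop
vertex -3.261 -4.736 1.621
vertex -2.063 -4.943 1.731
vertex -2.644 -4.268 2.564
endloop
endfacet
facet normal -0.983 -0.185 -0.014
outer loop
vertex -3.416 -3.852 0.796
vertex -3.261 -4.736 1.621
vertex -3.481 -3.594 1.987
endloop
endfacet
facet normal -0.430 0.531 -0.730
outer loop
vertex -2.316 -3.512 0.396
vertex -3.416 -3.852 0.796
vertex -2.897 -2.837 1.229
endloop
endfacet
facet normal 0.703 0.336 -0.627
outer loop
vertex -1.479 -4.186 0.973
vertex -2.316 -3.512 0.396
vertex -1.699 -3.044 1.339
endloop
endfacet
facet normal 0.851 -0.501 0.155
outer loop
vertex -2.063 -4.943 1.731
vertex -1.479 -4.186 0.973
vertex -1.544 -3.928 2.164
endloop
endfacet

endsolid


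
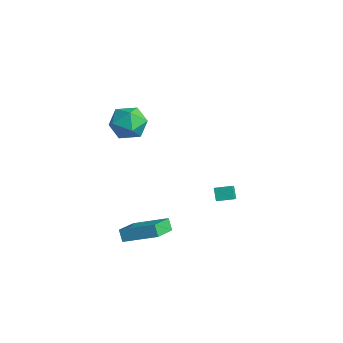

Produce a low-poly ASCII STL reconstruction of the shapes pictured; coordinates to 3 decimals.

solid 
facet normal -0.570 -0.796 -0.204
outer loop
vertex 0.544 2.643 -3.187
vertex -0.023 3.204 -3.79
vertex 1.073 2.44 -3.874
endloop
endfacet
facet normal 0.568 -0.561 0.603
outer loop
vertex 1.643 3.236 -3.67
vertex 0.544 2.643 -3.187
vertex 1.073 2.44 -3.874
endloop
endfacet
facet normal -0.570 -0.796 -0.203
outer loop
vertex 1.073 2.44 -3.874
vertex -0.023 3.204 -3.79
vertex 0.505 3.001 -4.476
endloop
endfacet
facet normal 0.594 -0.227 -0.772
outer loop
vertex 0.505 3.001 -4.476
vertex 1.643 3.236 -3.67
vertex 1.073 2.44 -3.874
endloop
endfacet
facet normal -0.594 0.228 0.771
outer loop
vertex 0.544 2.643 -3.187
vertex 0.547 4.0 -3.586
vertex -0.023 3.204 -3.79
endloop
endfacet
facet normal 0.568 -0.561 0.603
outer loop
vertex 1.115 3.439 -2.984
vertex 0.544 2.643 -3.187
vertex 1.643 3.236 -3.67
endloop
endfacet
facet normal -0.593 0.228 0.772
outer loop
vertex 1.115 3.439 -2.984
vertex 0.547 4.0 -3.586
vertex 0.544 2.643 -3.187
endloop
endfacet
facet normal -0.568 0.561 -0.603
outer loop
vertex -0.023 3.204 -3.79
vertex 0.547 4.0 -3.586
vertex 0.505 3.001 -4.476
endloop
endfacet
facet normal 0.594 -0.229 -0.771
outer loop
vertex 1.076 3.797 -4.273
vertex 1.643 3.236 -3.67
vertex 0.505 3.001 -4.476
endloop
endfacet
facet normal -0.568 0.561 -0.603
outer loop
vertex 0.505 3.001 -4.476
vertex 0.547 4.0 -3.586
vertex 1.076 3.797 -4.273
endloop
endfacet
facet normal 0.571 0.796 0.204
outer loop
vertex 1.076 3.797 -4.273
vertex 1.115 3.439 -2.984
vertex 1.643 3.236 -3.67
endloop
endfacet
facet normal 0.570 0.796 0.204
outer loop
vertex 0.547 4.0 -3.586
vertex 1.115 3.439 -2.984
vertex 1.076 3.797 -4.273
endloop
endfacet
facet normal -0.807 0.330 0.489
outer loop
vertex -1.63 -1.774 3.343
vertex -1.356 -2.462 4.259
vertex -0.94 -1.362 4.204
endloop
endfacet
facet normal -0.555 0.831 0.047
outer loop
vertex -1.63 -1.774 3.343
vertex -0.94 -1.362 4.204
vertex -0.682 -1.126 3.08
endloop
endfacet
facet normal -0.555 0.562 -0.614
outer loop
vertex -1.63 -1.774 3.343
vertex -0.682 -1.126 3.08
vertex -0.94 -2.08 2.439
endloop
endfacet
facet normal -0.807 -0.105 -0.581
outer loop
vertex -1.63 -1.774 3.343
vertex -0.94 -2.08 2.439
vertex -1.357 -2.906 3.168
endloop
endfacet
facet normal -0.963 -0.248 0.102
outer loop
vertex -1.63 -1.774 3.343
vertex -1.357 -2.906 3.168
vertex -1.356 -2.462 4.259
endloop
endfacet
facet normal 0.122 0.965 0.231
outer loop
vertex -0.682 -1.126 3.08
vertex -0.94 -1.362 4.204
vertex 0.177 -1.414 3.832
endloop
endfacet
facet normal -0.287 0.156 0.945
outer loop
vertex -0.94 -1.362 4.204
vertex -1.356 -2.462 4.259
vertex -0.24 -2.24 4.561
endloop
endfacet
facet normal -0.540 -0.780 0.318
outer loop
vertex -1.356 -2.462 4.259
vertex -1.357 -2.906 3.168
vertex -0.498 -3.194 3.92
endloop
endfacet
facet normal -0.287 -0.548 -0.785
outer loop
vertex -1.357 -2.906 3.168
vertex -0.94 -2.08 2.439
vertex -0.24 -2.958 2.796
endloop
endfacet
facet normal 0.121 0.531 -0.839
outer loop
vertex -0.94 -2.08 2.439
vertex -0.682 -1.126 3.08
vertex 0.176 -1.858 2.741
endloop
endfacet
facet normal 0.807 0.105 0.581
outer loop
vertex 0.45 -2.546 3.657
vertex 0.177 -1.414 3.832
vertex -0.24 -2.24 4.561
endloop
endfacet
facet normal 0.555 -0.562 0.614
outer loop
vertex 0.45 -2.546 3.657
vertex -0.24 -2.24 4.561
vertex -0.498 -3.194 3.92
endloop
endfacet
facet normal 0.555 -0.831 -0.047
outer loop
vertex 0.45 -2.546 3.657
vertex -0.498 -3.194 3.92
vertex -0.24 -2.958 2.796
endloop
endfacet
facet normal 0.807 -0.330 -0.489
outer loop
vertex 0.45 -2.546 3.657
vertex -0.24 -2.958 2.796
vertex 0.176 -1.858 2.741
endloop
endfacet
facet normal 0.963 0.248 -0.102
outer loop
vertex 0.45 -2.546 3.657
vertex 0.176 -1.858 2.741
vertex 0.177 -1.414 3.832
endloop
endfacet
facet normal 0.287 0.548 0.785
outer loop
vertex -0.24 -2.24 4.561
vertex 0.177 -1.414 3.832
vertex -0.94 -1.362 4.204
endloop
endfacet
facet normal -0.121 -0.531 0.839
outer loop
vertex -0.498 -3.194 3.92
vertex -0.24 -2.24 4.561
vertex -1.356 -2.462 4.259
endloop
endfacet
facet normal -0.122 -0.965 -0.231
outer loop
vertex -0.24 -2.958 2.796
vertex -0.498 -3.194 3.92
vertex -1.357 -2.906 3.168
endloop
endfacet
facet normal 0.287 -0.156 -0.945
outer loop
vertex 0.176 -1.858 2.741
vertex -0.24 -2.958 2.796
vertex -0.94 -2.08 2.439
endloop
endfacet
facet normal 0.540 0.780 -0.318
outer loop
vertex 0.177 -1.414 3.832
vertex 0.176 -1.858 2.741
vertex -0.682 -1.126 3.08
endloop
endfacet
facet normal -0.552 0.078 0.830
outer loop
vertex 3.111 -2.873 -2.104
vertex 2.228 -1.429 -2.826
vertex 1.651 -4.189 -2.95
endloop
endfacet
facet normal 0.480 -0.785 0.392
outer loop
vertex 2.092 -4.251 -3.614
vertex 3.111 -2.873 -2.104
vertex 1.651 -4.189 -2.95
endloop
endfacet
facet normal -0.552 0.078 0.830
outer loop
vertex 1.651 -4.189 -2.95
vertex 2.228 -1.429 -2.826
vertex 0.768 -2.745 -3.672
endloop
endfacet
facet normal -0.682 -0.615 -0.396
outer loop
vertex 0.768 -2.745 -3.672
vertex 2.092 -4.251 -3.614
vertex 1.651 -4.189 -2.95
endloop
endfacet
facet normal 0.682 0.615 0.396
outer loop
vertex 3.111 -2.873 -2.104
vertex 2.669 -1.491 -3.49
vertex 2.228 -1.429 -2.826
endloop
endfacet
facet normal 0.480 -0.785 0.392
outer loop
vertex 3.552 -2.935 -2.768
vertex 3.111 -2.873 -2.104
vertex 2.092 -4.251 -3.614
endloop
endfacet
facet normal 0.682 0.615 0.396
outer loop
vertex 3.552 -2.935 -2.768
vertex 2.669 -1.491 -3.49
vertex 3.111 -2.873 -2.104
endloop
endfacet
facet normal -0.480 0.785 -0.392
outer loop
vertex 2.228 -1.429 -2.826
vertex 2.669 -1.491 -3.49
vertex 0.768 -2.745 -3.672
endloop
endfacet
facet normal -0.682 -0.615 -0.396
outer loop
vertex 1.209 -2.807 -4.336
vertex 2.092 -4.251 -3.614
vertex 0.768 -2.745 -3.672
endloop
endfacet
facet normal -0.480 0.785 -0.392
outer loop
vertex 0.768 -2.745 -3.672
vertex 2.669 -1.491 -3.49
vertex 1.209 -2.807 -4.336
endloop
endfacet
facet normal 0.552 -0.078 -0.830
outer loop
vertex 1.209 -2.807 -4.336
vertex 3.552 -2.935 -2.768
vertex 2.092 -4.251 -3.614
endloop
endfacet
facet normal 0.552 -0.078 -0.830
outer loop
vertex 2.669 -1.491 -3.49
vertex 3.552 -2.935 -2.768
vertex 1.209 -2.807 -4.336
endloop
endfacet

endsolid


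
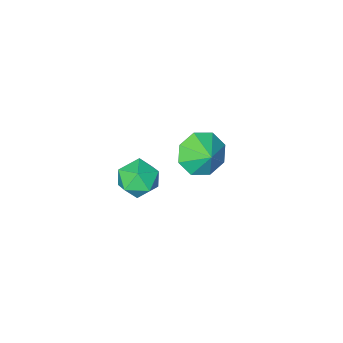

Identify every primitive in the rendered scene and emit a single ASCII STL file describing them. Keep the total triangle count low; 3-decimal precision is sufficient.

solid 
facet normal -0.338 0.177 0.924
outer loop
vertex 0.751 -0.164 1.93
vertex 1.079 -0.994 2.209
vertex 1.623 -0.234 2.262
endloop
endfacet
facet normal -0.163 0.787 0.595
outer loop
vertex 0.751 -0.164 1.93
vertex 1.623 -0.234 2.262
vertex 1.45 0.297 1.512
endloop
endfacet
facet normal -0.551 0.834 -0.002
outer loop
vertex 0.751 -0.164 1.93
vertex 1.45 0.297 1.512
vertex 0.799 -0.134 0.995
endloop
endfacet
facet normal -0.966 0.255 -0.041
outer loop
vertex 0.751 -0.164 1.93
vertex 0.799 -0.134 0.995
vertex 0.57 -0.932 1.427
endloop
endfacet
facet normal -0.834 -0.151 0.531
outer loop
vertex 0.751 -0.164 1.93
vertex 0.57 -0.932 1.427
vertex 1.079 -0.994 2.209
endloop
endfacet
facet normal 0.525 0.747 0.408
outer loop
vertex 1.45 0.297 1.512
vertex 1.623 -0.234 2.262
vertex 2.21 -0.248 1.533
endloop
endfacet
facet normal 0.241 -0.238 0.941
outer loop
vertex 1.623 -0.234 2.262
vertex 1.079 -0.994 2.209
vertex 1.981 -1.046 1.965
endloop
endfacet
facet normal -0.561 -0.770 0.304
outer loop
vertex 1.079 -0.994 2.209
vertex 0.57 -0.932 1.427
vertex 1.33 -1.477 1.448
endloop
endfacet
facet normal -0.775 -0.114 -0.622
outer loop
vertex 0.57 -0.932 1.427
vertex 0.799 -0.134 0.995
vertex 1.157 -0.946 0.698
endloop
endfacet
facet normal -0.103 0.824 -0.557
outer loop
vertex 0.799 -0.134 0.995
vertex 1.45 0.297 1.512
vertex 1.701 -0.186 0.751
endloop
endfacet
facet normal 0.966 -0.255 0.041
outer loop
vertex 2.029 -1.016 1.03
vertex 2.21 -0.248 1.533
vertex 1.981 -1.046 1.965
endloop
endfacet
facet normal 0.551 -0.834 0.002
outer loop
vertex 2.029 -1.016 1.03
vertex 1.981 -1.046 1.965
vertex 1.33 -1.477 1.448
endloop
endfacet
facet normal 0.163 -0.787 -0.595
outer loop
vertex 2.029 -1.016 1.03
vertex 1.33 -1.477 1.448
vertex 1.157 -0.946 0.698
endloop
endfacet
facet normal 0.338 -0.177 -0.924
outer loop
vertex 2.029 -1.016 1.03
vertex 1.157 -0.946 0.698
vertex 1.701 -0.186 0.751
endloop
endfacet
facet normal 0.834 0.151 -0.531
outer loop
vertex 2.029 -1.016 1.03
vertex 1.701 -0.186 0.751
vertex 2.21 -0.248 1.533
endloop
endfacet
facet normal 0.775 0.114 0.622
outer loop
vertex 1.981 -1.046 1.965
vertex 2.21 -0.248 1.533
vertex 1.623 -0.234 2.262
endloop
endfacet
facet normal 0.103 -0.824 0.557
outer loop
vertex 1.33 -1.477 1.448
vertex 1.981 -1.046 1.965
vertex 1.079 -0.994 2.209
endloop
endfacet
facet normal -0.525 -0.747 -0.408
outer loop
vertex 1.157 -0.946 0.698
vertex 1.33 -1.477 1.448
vertex 0.57 -0.932 1.427
endloop
endfacet
facet normal -0.241 0.238 -0.941
outer loop
vertex 1.701 -0.186 0.751
vertex 1.157 -0.946 0.698
vertex 0.799 -0.134 0.995
endloop
endfacet
facet normal 0.561 0.770 -0.304
outer loop
vertex 2.21 -0.248 1.533
vertex 1.701 -0.186 0.751
vertex 1.45 0.297 1.512
endloop
endfacet
facet normal -0.095 -0.819 -0.566
outer loop
vertex -2.184 -3.321 -2.225
vertex -3.269 -3.232 -2.172
vertex -2.497 -2.857 -2.844
endloop
endfacet
facet normal 0.726 0.674 0.138
outer loop
vertex -2.184 -3.321 -2.225
vertex -2.497 -2.857 -2.844
vertex -3.171 -2.388 -1.588
endloop
endfacet
facet normal -0.096 -0.818 -0.567
outer loop
vertex -2.497 -2.857 -2.844
vertex -3.269 -3.232 -2.172
vertex -3.262 -2.612 -3.068
endloop
endfacet
facet normal 0.344 0.925 -0.161
outer loop
vertex -2.497 -2.857 -2.844
vertex -3.262 -2.612 -3.068
vertex -3.171 -2.388 -1.588
endloop
endfacet
facet normal -0.095 -0.818 -0.567
outer loop
vertex -3.262 -2.612 -3.068
vertex -3.269 -3.232 -2.172
vertex -4.031 -2.731 -2.768
endloop
endfacet
facet normal -0.203 0.970 -0.134
outer loop
vertex -3.262 -2.612 -3.068
vertex -4.031 -2.731 -2.768
vertex -3.171 -2.388 -1.588
endloop
endfacet
facet normal -0.096 -0.819 -0.566
outer loop
vertex -4.031 -2.731 -2.768
vertex -3.269 -3.232 -2.172
vertex -4.354 -3.142 -2.118
endloop
endfacet
facet normal -0.589 0.782 0.202
outer loop
vertex -4.031 -2.731 -2.768
vertex -4.354 -3.142 -2.118
vertex -3.171 -2.388 -1.588
endloop
endfacet
facet normal -0.096 -0.818 -0.567
outer loop
vertex -4.354 -3.142 -2.118
vertex -3.269 -3.232 -2.172
vertex -4.041 -3.607 -1.5
endloop
endfacet
facet normal -0.593 0.470 0.654
outer loop
vertex -4.354 -3.142 -2.118
vertex -4.041 -3.607 -1.5
vertex -3.171 -2.388 -1.588
endloop
endfacet
facet normal -0.095 -0.819 -0.566
outer loop
vertex -4.041 -3.607 -1.5
vertex -3.269 -3.232 -2.172
vertex -3.276 -3.851 -1.275
endloop
endfacet
facet normal -0.210 0.219 0.953
outer loop
vertex -4.041 -3.607 -1.5
vertex -3.276 -3.851 -1.275
vertex -3.171 -2.388 -1.588
endloop
endfacet
facet normal -0.095 -0.819 -0.566
outer loop
vertex -3.276 -3.851 -1.275
vertex -3.269 -3.232 -2.172
vertex -2.507 -3.733 -1.575
endloop
endfacet
facet normal 0.335 0.174 0.926
outer loop
vertex -3.276 -3.851 -1.275
vertex -2.507 -3.733 -1.575
vertex -3.171 -2.388 -1.588
endloop
endfacet
facet normal -0.095 -0.819 -0.566
outer loop
vertex -2.507 -3.733 -1.575
vertex -3.269 -3.232 -2.172
vertex -2.184 -3.321 -2.225
endloop
endfacet
facet normal 0.723 0.362 0.589
outer loop
vertex -2.507 -3.733 -1.575
vertex -2.184 -3.321 -2.225
vertex -3.171 -2.388 -1.588
endloop
endfacet

endsolid


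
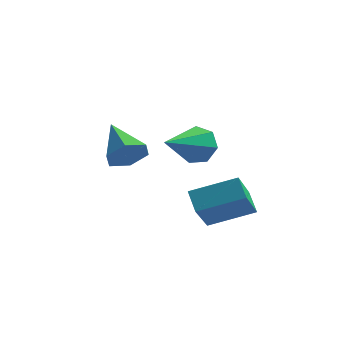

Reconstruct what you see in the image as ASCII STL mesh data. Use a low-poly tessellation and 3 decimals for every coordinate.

solid 
facet normal -0.900 -0.280 -0.333
outer loop
vertex 2.108 -1.79 -1.334
vertex 1.7 -1.135 -0.781
vertex 2.239 -0.488 -2.78
endloop
endfacet
facet normal 0.430 -0.690 -0.582
outer loop
vertex 3.86 0.015 -2.179
vertex 2.108 -1.79 -1.334
vertex 2.239 -0.488 -2.78
endloop
endfacet
facet normal -0.901 -0.279 -0.333
outer loop
vertex 2.239 -0.488 -2.78
vertex 1.7 -1.135 -0.781
vertex 1.831 0.167 -2.226
endloop
endfacet
facet normal 0.067 0.668 -0.741
outer loop
vertex 1.831 0.167 -2.226
vertex 3.86 0.015 -2.179
vertex 2.239 -0.488 -2.78
endloop
endfacet
facet normal -0.068 -0.668 0.741
outer loop
vertex 2.108 -1.79 -1.334
vertex 3.321 -0.632 -0.18
vertex 1.7 -1.135 -0.781
endloop
endfacet
facet normal 0.430 -0.690 -0.583
outer loop
vertex 3.729 -1.287 -0.734
vertex 2.108 -1.79 -1.334
vertex 3.86 0.015 -2.179
endloop
endfacet
facet normal -0.067 -0.668 0.741
outer loop
vertex 3.729 -1.287 -0.734
vertex 3.321 -0.632 -0.18
vertex 2.108 -1.79 -1.334
endloop
endfacet
facet normal -0.430 0.690 0.583
outer loop
vertex 1.7 -1.135 -0.781
vertex 3.321 -0.632 -0.18
vertex 1.831 0.167 -2.226
endloop
endfacet
facet normal 0.067 0.668 -0.741
outer loop
vertex 3.452 0.67 -1.626
vertex 3.86 0.015 -2.179
vertex 1.831 0.167 -2.226
endloop
endfacet
facet normal -0.430 0.690 0.582
outer loop
vertex 1.831 0.167 -2.226
vertex 3.321 -0.632 -0.18
vertex 3.452 0.67 -1.626
endloop
endfacet
facet normal 0.900 0.279 0.333
outer loop
vertex 3.452 0.67 -1.626
vertex 3.729 -1.287 -0.734
vertex 3.86 0.015 -2.179
endloop
endfacet
facet normal 0.901 0.279 0.333
outer loop
vertex 3.321 -0.632 -0.18
vertex 3.729 -1.287 -0.734
vertex 3.452 0.67 -1.626
endloop
endfacet
facet normal 0.528 -0.727 -0.439
outer loop
vertex -0.315 1.192 -0.011
vertex -0.95 1.063 -0.561
vertex -0.335 1.62 -0.744
endloop
endfacet
facet normal 0.583 0.709 0.398
outer loop
vertex -0.315 1.192 -0.011
vertex -0.335 1.62 -0.744
vertex -1.89 2.357 0.221
endloop
endfacet
facet normal 0.528 -0.727 -0.438
outer loop
vertex -0.335 1.62 -0.744
vertex -0.95 1.063 -0.561
vertex -0.97 1.491 -1.295
endloop
endfacet
facet normal 0.172 0.897 -0.408
outer loop
vertex -0.335 1.62 -0.744
vertex -0.97 1.491 -1.295
vertex -1.89 2.357 0.221
endloop
endfacet
facet normal 0.528 -0.727 -0.439
outer loop
vertex -0.97 1.491 -1.295
vertex -0.95 1.063 -0.561
vertex -1.585 0.934 -1.111
endloop
endfacet
facet normal -0.613 0.466 -0.638
outer loop
vertex -0.97 1.491 -1.295
vertex -1.585 0.934 -1.111
vertex -1.89 2.357 0.221
endloop
endfacet
facet normal 0.528 -0.727 -0.439
outer loop
vertex -1.585 0.934 -1.111
vertex -0.95 1.063 -0.561
vertex -1.565 0.506 -0.377
endloop
endfacet
facet normal -0.986 -0.153 -0.062
outer loop
vertex -1.585 0.934 -1.111
vertex -1.565 0.506 -0.377
vertex -1.89 2.357 0.221
endloop
endfacet
facet normal 0.527 -0.727 -0.439
outer loop
vertex -1.565 0.506 -0.377
vertex -0.95 1.063 -0.561
vertex -0.93 0.634 0.173
endloop
endfacet
facet normal -0.575 -0.341 0.743
outer loop
vertex -1.565 0.506 -0.377
vertex -0.93 0.634 0.173
vertex -1.89 2.357 0.221
endloop
endfacet
facet normal 0.528 -0.727 -0.439
outer loop
vertex -0.93 0.634 0.173
vertex -0.95 1.063 -0.561
vertex -0.315 1.192 -0.011
endloop
endfacet
facet normal 0.210 0.090 0.974
outer loop
vertex -0.93 0.634 0.173
vertex -0.315 1.192 -0.011
vertex -1.89 2.357 0.221
endloop
endfacet
facet normal 0.332 0.826 -0.456
outer loop
vertex 2.304 -0.03 1.577
vertex 1.8 -0.169 0.958
vertex 1.665 0.258 1.633
endloop
endfacet
facet normal 0.133 0.103 0.986
outer loop
vertex 2.304 -0.03 1.577
vertex 1.665 0.258 1.633
vertex 1.08 -1.951 1.942
endloop
endfacet
facet normal 0.335 0.825 -0.455
outer loop
vertex 1.665 0.258 1.633
vertex 1.8 -0.169 0.958
vertex 1.129 0.226 1.18
endloop
endfacet
facet normal -0.631 0.269 0.728
outer loop
vertex 1.665 0.258 1.633
vertex 1.129 0.226 1.18
vertex 1.08 -1.951 1.942
endloop
endfacet
facet normal 0.335 0.825 -0.456
outer loop
vertex 1.129 0.226 1.18
vertex 1.8 -0.169 0.958
vertex 1.097 -0.104 0.56
endloop
endfacet
facet normal -0.999 0.034 0.033
outer loop
vertex 1.129 0.226 1.18
vertex 1.097 -0.104 0.56
vertex 1.08 -1.951 1.942
endloop
endfacet
facet normal 0.334 0.825 -0.455
outer loop
vertex 1.097 -0.104 0.56
vertex 1.8 -0.169 0.958
vertex 1.595 -0.482 0.24
endloop
endfacet
facet normal -0.695 -0.426 -0.578
outer loop
vertex 1.097 -0.104 0.56
vertex 1.595 -0.482 0.24
vertex 1.08 -1.951 1.942
endloop
endfacet
facet normal 0.334 0.825 -0.455
outer loop
vertex 1.595 -0.482 0.24
vertex 1.8 -0.169 0.958
vertex 2.248 -0.625 0.46
endloop
endfacet
facet normal 0.050 -0.763 -0.644
outer loop
vertex 1.595 -0.482 0.24
vertex 2.248 -0.625 0.46
vertex 1.08 -1.951 1.942
endloop
endfacet
facet normal 0.333 0.825 -0.456
outer loop
vertex 2.248 -0.625 0.46
vertex 1.8 -0.169 0.958
vertex 2.563 -0.423 1.055
endloop
endfacet
facet normal 0.679 -0.725 -0.113
outer loop
vertex 2.248 -0.625 0.46
vertex 2.563 -0.423 1.055
vertex 1.08 -1.951 1.942
endloop
endfacet
facet normal 0.333 0.825 -0.456
outer loop
vertex 2.563 -0.423 1.055
vertex 1.8 -0.169 0.958
vertex 2.304 -0.03 1.577
endloop
endfacet
facet normal 0.715 -0.340 0.611
outer loop
vertex 2.563 -0.423 1.055
vertex 2.304 -0.03 1.577
vertex 1.08 -1.951 1.942
endloop
endfacet

endsolid


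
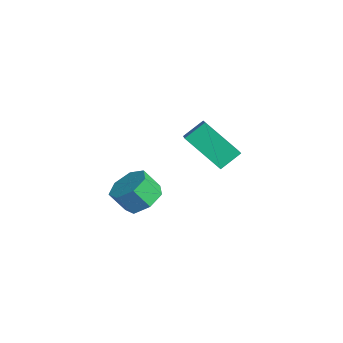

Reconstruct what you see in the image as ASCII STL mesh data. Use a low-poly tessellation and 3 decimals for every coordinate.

solid 
facet normal 0.294 0.507 -0.810
outer loop
vertex 2.216 -3.069 -3.886
vertex 1.705 -2.404 -3.655
vertex 2.536 -2.547 -3.443
endloop
endfacet
facet normal 0.857 -0.516 -0.011
outer loop
vertex 2.216 -3.069 -3.886
vertex 2.536 -2.547 -3.443
vertex 1.907 -3.601 -3.035
endloop
endfacet
facet normal 0.857 -0.516 -0.012
outer loop
vertex 1.907 -3.601 -3.035
vertex 2.536 -2.547 -3.443
vertex 2.227 -3.08 -2.592
endloop
endfacet
facet normal -0.295 -0.507 0.810
outer loop
vertex 1.907 -3.601 -3.035
vertex 2.227 -3.08 -2.592
vertex 1.395 -2.936 -2.805
endloop
endfacet
facet normal 0.294 0.507 -0.810
outer loop
vertex 2.536 -2.547 -3.443
vertex 1.705 -2.404 -3.655
vertex 2.23 -1.918 -3.16
endloop
endfacet
facet normal 0.865 0.218 0.451
outer loop
vertex 2.536 -2.547 -3.443
vertex 2.23 -1.918 -3.16
vertex 2.227 -3.08 -2.592
endloop
endfacet
facet normal 0.865 0.219 0.452
outer loop
vertex 2.227 -3.08 -2.592
vertex 2.23 -1.918 -3.16
vertex 1.92 -2.451 -2.309
endloop
endfacet
facet normal -0.295 -0.508 0.809
outer loop
vertex 2.227 -3.08 -2.592
vertex 1.92 -2.451 -2.309
vertex 1.395 -2.936 -2.805
endloop
endfacet
facet normal 0.295 0.507 -0.810
outer loop
vertex 2.23 -1.918 -3.16
vertex 1.705 -2.404 -3.655
vertex 1.528 -1.654 -3.25
endloop
endfacet
facet normal 0.223 0.788 0.574
outer loop
vertex 2.23 -1.918 -3.16
vertex 1.528 -1.654 -3.25
vertex 1.92 -2.451 -2.309
endloop
endfacet
facet normal 0.222 0.788 0.575
outer loop
vertex 1.92 -2.451 -2.309
vertex 1.528 -1.654 -3.25
vertex 1.219 -2.187 -2.4
endloop
endfacet
facet normal -0.296 -0.507 0.809
outer loop
vertex 1.92 -2.451 -2.309
vertex 1.219 -2.187 -2.4
vertex 1.395 -2.936 -2.805
endloop
endfacet
facet normal 0.295 0.507 -0.810
outer loop
vertex 1.528 -1.654 -3.25
vertex 1.705 -2.404 -3.655
vertex 0.96 -1.955 -3.645
endloop
endfacet
facet normal -0.589 0.764 0.265
outer loop
vertex 1.528 -1.654 -3.25
vertex 0.96 -1.955 -3.645
vertex 1.219 -2.187 -2.4
endloop
endfacet
facet normal -0.588 0.764 0.265
outer loop
vertex 1.219 -2.187 -2.4
vertex 0.96 -1.955 -3.645
vertex 0.65 -2.488 -2.795
endloop
endfacet
facet normal -0.294 -0.507 0.810
outer loop
vertex 1.219 -2.187 -2.4
vertex 0.65 -2.488 -2.795
vertex 1.395 -2.936 -2.805
endloop
endfacet
facet normal 0.295 0.508 -0.809
outer loop
vertex 0.96 -1.955 -3.645
vertex 1.705 -2.404 -3.655
vertex 0.952 -2.593 -4.048
endloop
endfacet
facet normal -0.955 0.166 -0.244
outer loop
vertex 0.96 -1.955 -3.645
vertex 0.952 -2.593 -4.048
vertex 0.65 -2.488 -2.795
endloop
endfacet
facet normal -0.956 0.165 -0.244
outer loop
vertex 0.65 -2.488 -2.795
vertex 0.952 -2.593 -4.048
vertex 0.643 -3.126 -3.198
endloop
endfacet
facet normal -0.295 -0.508 0.809
outer loop
vertex 0.65 -2.488 -2.795
vertex 0.643 -3.126 -3.198
vertex 1.395 -2.936 -2.805
endloop
endfacet
facet normal 0.295 0.507 -0.810
outer loop
vertex 0.952 -2.593 -4.048
vertex 1.705 -2.404 -3.655
vertex 1.511 -3.089 -4.155
endloop
endfacet
facet normal -0.604 -0.558 -0.569
outer loop
vertex 0.952 -2.593 -4.048
vertex 1.511 -3.089 -4.155
vertex 0.643 -3.126 -3.198
endloop
endfacet
facet normal -0.604 -0.558 -0.569
outer loop
vertex 0.643 -3.126 -3.198
vertex 1.511 -3.089 -4.155
vertex 1.202 -3.622 -3.305
endloop
endfacet
facet normal -0.295 -0.507 0.810
outer loop
vertex 0.643 -3.126 -3.198
vertex 1.202 -3.622 -3.305
vertex 1.395 -2.936 -2.805
endloop
endfacet
facet normal 0.295 0.508 -0.810
outer loop
vertex 1.511 -3.089 -4.155
vertex 1.705 -2.404 -3.655
vertex 2.216 -3.069 -3.886
endloop
endfacet
facet normal 0.202 -0.861 -0.466
outer loop
vertex 1.511 -3.089 -4.155
vertex 2.216 -3.069 -3.886
vertex 1.202 -3.622 -3.305
endloop
endfacet
facet normal 0.204 -0.862 -0.465
outer loop
vertex 1.202 -3.622 -3.305
vertex 2.216 -3.069 -3.886
vertex 1.907 -3.601 -3.035
endloop
endfacet
facet normal -0.295 -0.507 0.810
outer loop
vertex 1.202 -3.622 -3.305
vertex 1.907 -3.601 -3.035
vertex 1.395 -2.936 -2.805
endloop
endfacet
facet normal -0.619 -0.463 0.635
outer loop
vertex -0.752 1.377 -2.033
vertex -1.867 1.863 -2.765
vertex -0.729 0.478 -2.666
endloop
endfacet
facet normal 0.785 -0.343 0.515
outer loop
vertex 0.527 1.417 -3.955
vertex -0.752 1.377 -2.033
vertex -0.729 0.478 -2.666
endloop
endfacet
facet normal -0.619 -0.463 0.635
outer loop
vertex -0.729 0.478 -2.666
vertex -1.867 1.863 -2.765
vertex -1.844 0.964 -3.398
endloop
endfacet
facet normal 0.021 -0.818 -0.575
outer loop
vertex -1.844 0.964 -3.398
vertex 0.527 1.417 -3.955
vertex -0.729 0.478 -2.666
endloop
endfacet
facet normal -0.021 0.818 0.575
outer loop
vertex -0.752 1.377 -2.033
vertex -0.611 2.802 -4.054
vertex -1.867 1.863 -2.765
endloop
endfacet
facet normal 0.785 -0.343 0.515
outer loop
vertex 0.504 2.316 -3.322
vertex -0.752 1.377 -2.033
vertex 0.527 1.417 -3.955
endloop
endfacet
facet normal -0.021 0.818 0.575
outer loop
vertex 0.504 2.316 -3.322
vertex -0.611 2.802 -4.054
vertex -0.752 1.377 -2.033
endloop
endfacet
facet normal -0.785 0.343 -0.515
outer loop
vertex -1.867 1.863 -2.765
vertex -0.611 2.802 -4.054
vertex -1.844 0.964 -3.398
endloop
endfacet
facet normal 0.021 -0.818 -0.575
outer loop
vertex -0.588 1.903 -4.687
vertex 0.527 1.417 -3.955
vertex -1.844 0.964 -3.398
endloop
endfacet
facet normal -0.785 0.343 -0.515
outer loop
vertex -1.844 0.964 -3.398
vertex -0.611 2.802 -4.054
vertex -0.588 1.903 -4.687
endloop
endfacet
facet normal 0.619 0.463 -0.635
outer loop
vertex -0.588 1.903 -4.687
vertex 0.504 2.316 -3.322
vertex 0.527 1.417 -3.955
endloop
endfacet
facet normal 0.619 0.463 -0.635
outer loop
vertex -0.611 2.802 -4.054
vertex 0.504 2.316 -3.322
vertex -0.588 1.903 -4.687
endloop
endfacet

endsolid


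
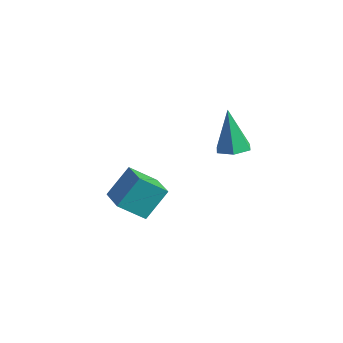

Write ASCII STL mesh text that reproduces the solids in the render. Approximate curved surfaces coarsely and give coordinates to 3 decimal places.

solid 
facet normal 0.286 -0.125 -0.950
outer loop
vertex 3.958 -0.144 1.215
vertex 3.212 -0.352 1.018
vertex 3.435 0.415 0.984
endloop
endfacet
facet normal 0.576 0.708 0.409
outer loop
vertex 3.958 -0.144 1.215
vertex 3.435 0.415 0.984
vertex 2.608 -0.088 3.022
endloop
endfacet
facet normal 0.287 -0.125 -0.950
outer loop
vertex 3.435 0.415 0.984
vertex 3.212 -0.352 1.018
vertex 2.688 0.207 0.786
endloop
endfacet
facet normal -0.295 0.949 0.115
outer loop
vertex 3.435 0.415 0.984
vertex 2.688 0.207 0.786
vertex 2.608 -0.088 3.022
endloop
endfacet
facet normal 0.286 -0.126 -0.950
outer loop
vertex 2.688 0.207 0.786
vertex 3.212 -0.352 1.018
vertex 2.465 -0.561 0.821
endloop
endfacet
facet normal -0.960 0.279 0.002
outer loop
vertex 2.688 0.207 0.786
vertex 2.465 -0.561 0.821
vertex 2.608 -0.088 3.022
endloop
endfacet
facet normal 0.286 -0.125 -0.950
outer loop
vertex 2.465 -0.561 0.821
vertex 3.212 -0.352 1.018
vertex 2.988 -1.12 1.052
endloop
endfacet
facet normal -0.755 -0.630 0.184
outer loop
vertex 2.465 -0.561 0.821
vertex 2.988 -1.12 1.052
vertex 2.608 -0.088 3.022
endloop
endfacet
facet normal 0.285 -0.125 -0.950
outer loop
vertex 2.988 -1.12 1.052
vertex 3.212 -0.352 1.018
vertex 3.735 -0.912 1.249
endloop
endfacet
facet normal 0.116 -0.870 0.478
outer loop
vertex 2.988 -1.12 1.052
vertex 3.735 -0.912 1.249
vertex 2.608 -0.088 3.022
endloop
endfacet
facet normal 0.286 -0.125 -0.950
outer loop
vertex 3.735 -0.912 1.249
vertex 3.212 -0.352 1.018
vertex 3.958 -0.144 1.215
endloop
endfacet
facet normal 0.782 -0.201 0.590
outer loop
vertex 3.735 -0.912 1.249
vertex 3.958 -0.144 1.215
vertex 2.608 -0.088 3.022
endloop
endfacet
facet normal -0.864 0.438 -0.250
outer loop
vertex -1.555 -3.13 -3.033
vertex -1.343 -1.987 -1.766
vertex -0.787 -2.179 -4.019
endloop
endfacet
facet normal -0.123 -0.665 -0.737
outer loop
vertex 0.543 -2.853 -3.634
vertex -1.555 -3.13 -3.033
vertex -0.787 -2.179 -4.019
endloop
endfacet
facet normal -0.864 0.438 -0.250
outer loop
vertex -0.787 -2.179 -4.019
vertex -1.343 -1.987 -1.766
vertex -0.575 -1.036 -2.752
endloop
endfacet
facet normal 0.489 0.606 -0.628
outer loop
vertex -0.575 -1.036 -2.752
vertex 0.543 -2.853 -3.634
vertex -0.787 -2.179 -4.019
endloop
endfacet
facet normal -0.489 -0.606 0.628
outer loop
vertex -1.555 -3.13 -3.033
vertex -0.013 -2.661 -1.381
vertex -1.343 -1.987 -1.766
endloop
endfacet
facet normal -0.123 -0.665 -0.737
outer loop
vertex -0.225 -3.804 -2.648
vertex -1.555 -3.13 -3.033
vertex 0.543 -2.853 -3.634
endloop
endfacet
facet normal -0.489 -0.606 0.628
outer loop
vertex -0.225 -3.804 -2.648
vertex -0.013 -2.661 -1.381
vertex -1.555 -3.13 -3.033
endloop
endfacet
facet normal 0.123 0.665 0.737
outer loop
vertex -1.343 -1.987 -1.766
vertex -0.013 -2.661 -1.381
vertex -0.575 -1.036 -2.752
endloop
endfacet
facet normal 0.489 0.606 -0.628
outer loop
vertex 0.755 -1.71 -2.367
vertex 0.543 -2.853 -3.634
vertex -0.575 -1.036 -2.752
endloop
endfacet
facet normal 0.123 0.665 0.737
outer loop
vertex -0.575 -1.036 -2.752
vertex -0.013 -2.661 -1.381
vertex 0.755 -1.71 -2.367
endloop
endfacet
facet normal 0.864 -0.438 0.250
outer loop
vertex 0.755 -1.71 -2.367
vertex -0.225 -3.804 -2.648
vertex 0.543 -2.853 -3.634
endloop
endfacet
facet normal 0.864 -0.438 0.250
outer loop
vertex -0.013 -2.661 -1.381
vertex -0.225 -3.804 -2.648
vertex 0.755 -1.71 -2.367
endloop
endfacet

endsolid


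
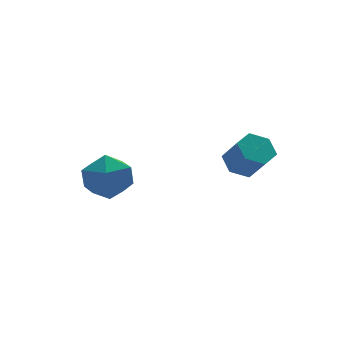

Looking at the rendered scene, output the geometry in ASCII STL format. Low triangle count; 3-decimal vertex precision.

solid 
facet normal -0.152 0.600 -0.786
outer loop
vertex 3.847 -3.281 2.802
vertex 3.1 -2.992 3.167
vertex 3.859 -2.58 3.335
endloop
endfacet
facet normal 0.988 0.080 -0.128
outer loop
vertex 3.847 -3.281 2.802
vertex 3.859 -2.58 3.335
vertex 4.067 -4.157 3.949
endloop
endfacet
facet normal 0.988 0.080 -0.129
outer loop
vertex 4.067 -4.157 3.949
vertex 3.859 -2.58 3.335
vertex 4.08 -3.457 4.482
endloop
endfacet
facet normal 0.150 -0.601 0.785
outer loop
vertex 4.067 -4.157 3.949
vertex 4.08 -3.457 4.482
vertex 3.32 -3.868 4.313
endloop
endfacet
facet normal -0.152 0.600 -0.785
outer loop
vertex 3.859 -2.58 3.335
vertex 3.1 -2.992 3.167
vertex 3.112 -2.292 3.7
endloop
endfacet
facet normal 0.506 0.729 0.460
outer loop
vertex 3.859 -2.58 3.335
vertex 3.112 -2.292 3.7
vertex 4.08 -3.457 4.482
endloop
endfacet
facet normal 0.506 0.729 0.460
outer loop
vertex 4.08 -3.457 4.482
vertex 3.112 -2.292 3.7
vertex 3.333 -3.168 4.846
endloop
endfacet
facet normal 0.150 -0.601 0.785
outer loop
vertex 4.08 -3.457 4.482
vertex 3.333 -3.168 4.846
vertex 3.32 -3.868 4.313
endloop
endfacet
facet normal -0.150 0.601 -0.785
outer loop
vertex 3.112 -2.292 3.7
vertex 3.1 -2.992 3.167
vertex 2.353 -2.703 3.531
endloop
endfacet
facet normal -0.482 0.649 0.589
outer loop
vertex 3.112 -2.292 3.7
vertex 2.353 -2.703 3.531
vertex 3.333 -3.168 4.846
endloop
endfacet
facet normal -0.481 0.650 0.588
outer loop
vertex 3.333 -3.168 4.846
vertex 2.353 -2.703 3.531
vertex 2.573 -3.579 4.678
endloop
endfacet
facet normal 0.151 -0.601 0.785
outer loop
vertex 3.333 -3.168 4.846
vertex 2.573 -3.579 4.678
vertex 3.32 -3.868 4.313
endloop
endfacet
facet normal -0.150 0.601 -0.785
outer loop
vertex 2.353 -2.703 3.531
vertex 3.1 -2.992 3.167
vertex 2.34 -3.403 2.998
endloop
endfacet
facet normal -0.988 -0.080 0.129
outer loop
vertex 2.353 -2.703 3.531
vertex 2.34 -3.403 2.998
vertex 2.573 -3.579 4.678
endloop
endfacet
facet normal -0.988 -0.081 0.129
outer loop
vertex 2.573 -3.579 4.678
vertex 2.34 -3.403 2.998
vertex 2.561 -4.28 4.145
endloop
endfacet
facet normal 0.152 -0.600 0.786
outer loop
vertex 2.573 -3.579 4.678
vertex 2.561 -4.28 4.145
vertex 3.32 -3.868 4.313
endloop
endfacet
facet normal -0.150 0.601 -0.785
outer loop
vertex 2.34 -3.403 2.998
vertex 3.1 -2.992 3.167
vertex 3.087 -3.692 2.634
endloop
endfacet
facet normal -0.506 -0.729 -0.460
outer loop
vertex 2.34 -3.403 2.998
vertex 3.087 -3.692 2.634
vertex 2.561 -4.28 4.145
endloop
endfacet
facet normal -0.506 -0.730 -0.460
outer loop
vertex 2.561 -4.28 4.145
vertex 3.087 -3.692 2.634
vertex 3.308 -4.568 3.78
endloop
endfacet
facet normal 0.152 -0.600 0.785
outer loop
vertex 2.561 -4.28 4.145
vertex 3.308 -4.568 3.78
vertex 3.32 -3.868 4.313
endloop
endfacet
facet normal -0.151 0.601 -0.785
outer loop
vertex 3.087 -3.692 2.634
vertex 3.1 -2.992 3.167
vertex 3.847 -3.281 2.802
endloop
endfacet
facet normal 0.481 -0.649 -0.589
outer loop
vertex 3.087 -3.692 2.634
vertex 3.847 -3.281 2.802
vertex 3.308 -4.568 3.78
endloop
endfacet
facet normal 0.482 -0.649 -0.588
outer loop
vertex 3.308 -4.568 3.78
vertex 3.847 -3.281 2.802
vertex 4.067 -4.157 3.949
endloop
endfacet
facet normal 0.150 -0.601 0.785
outer loop
vertex 3.308 -4.568 3.78
vertex 4.067 -4.157 3.949
vertex 3.32 -3.868 4.313
endloop
endfacet
facet normal 0.273 0.719 0.639
outer loop
vertex -1.825 0.77 2.399
vertex -1.599 -0.087 3.267
vertex -0.697 0.261 2.49
endloop
endfacet
facet normal 0.413 0.910 -0.035
outer loop
vertex -1.825 0.77 2.399
vertex -0.697 0.261 2.49
vertex -1.205 0.449 1.373
endloop
endfacet
facet normal -0.200 0.894 -0.400
outer loop
vertex -1.825 0.77 2.399
vertex -1.205 0.449 1.373
vertex -2.421 0.217 1.461
endloop
endfacet
facet normal -0.718 0.694 0.047
outer loop
vertex -1.825 0.77 2.399
vertex -2.421 0.217 1.461
vertex -2.664 -0.114 2.632
endloop
endfacet
facet normal -0.426 0.586 0.689
outer loop
vertex -1.825 0.77 2.399
vertex -2.664 -0.114 2.632
vertex -1.599 -0.087 3.267
endloop
endfacet
facet normal 0.850 0.421 -0.316
outer loop
vertex -1.205 0.449 1.373
vertex -0.697 0.261 2.49
vertex -0.596 -0.606 1.608
endloop
endfacet
facet normal 0.623 0.113 0.774
outer loop
vertex -0.697 0.261 2.49
vertex -1.599 -0.087 3.267
vertex -0.839 -0.937 2.779
endloop
endfacet
facet normal -0.508 -0.102 0.856
outer loop
vertex -1.599 -0.087 3.267
vertex -2.664 -0.114 2.632
vertex -2.055 -1.169 2.867
endloop
endfacet
facet normal -0.980 0.072 -0.183
outer loop
vertex -2.664 -0.114 2.632
vertex -2.421 0.217 1.461
vertex -2.563 -0.981 1.75
endloop
endfacet
facet normal -0.141 0.395 -0.908
outer loop
vertex -2.421 0.217 1.461
vertex -1.205 0.449 1.373
vertex -1.661 -0.633 0.973
endloop
endfacet
facet normal 0.718 -0.694 -0.047
outer loop
vertex -1.435 -1.49 1.841
vertex -0.596 -0.606 1.608
vertex -0.839 -0.937 2.779
endloop
endfacet
facet normal 0.200 -0.894 0.400
outer loop
vertex -1.435 -1.49 1.841
vertex -0.839 -0.937 2.779
vertex -2.055 -1.169 2.867
endloop
endfacet
facet normal -0.413 -0.910 0.035
outer loop
vertex -1.435 -1.49 1.841
vertex -2.055 -1.169 2.867
vertex -2.563 -0.981 1.75
endloop
endfacet
facet normal -0.273 -0.719 -0.639
outer loop
vertex -1.435 -1.49 1.841
vertex -2.563 -0.981 1.75
vertex -1.661 -0.633 0.973
endloop
endfacet
facet normal 0.426 -0.586 -0.689
outer loop
vertex -1.435 -1.49 1.841
vertex -1.661 -0.633 0.973
vertex -0.596 -0.606 1.608
endloop
endfacet
facet normal 0.980 -0.072 0.183
outer loop
vertex -0.839 -0.937 2.779
vertex -0.596 -0.606 1.608
vertex -0.697 0.261 2.49
endloop
endfacet
facet normal 0.141 -0.395 0.908
outer loop
vertex -2.055 -1.169 2.867
vertex -0.839 -0.937 2.779
vertex -1.599 -0.087 3.267
endloop
endfacet
facet normal -0.850 -0.421 0.316
outer loop
vertex -2.563 -0.981 1.75
vertex -2.055 -1.169 2.867
vertex -2.664 -0.114 2.632
endloop
endfacet
facet normal -0.623 -0.113 -0.774
outer loop
vertex -1.661 -0.633 0.973
vertex -2.563 -0.981 1.75
vertex -2.421 0.217 1.461
endloop
endfacet
facet normal 0.508 0.102 -0.856
outer loop
vertex -0.596 -0.606 1.608
vertex -1.661 -0.633 0.973
vertex -1.205 0.449 1.373
endloop
endfacet

endsolid
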